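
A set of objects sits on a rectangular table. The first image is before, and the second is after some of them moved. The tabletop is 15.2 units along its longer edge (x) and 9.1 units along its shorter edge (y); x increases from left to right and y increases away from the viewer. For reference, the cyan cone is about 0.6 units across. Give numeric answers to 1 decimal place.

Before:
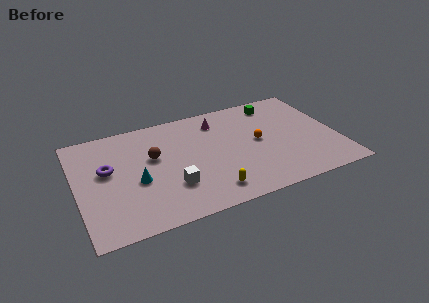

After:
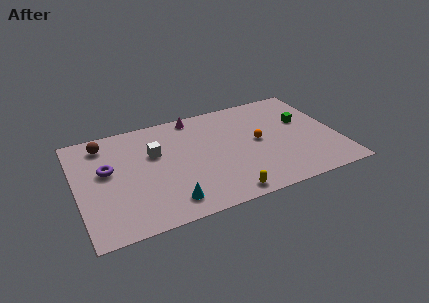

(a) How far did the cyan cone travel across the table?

2.8

The cyan cone was near (3.4, 3.8) before and (5.0, 1.5) after, so it travelled √(1.6² + 2.3²) ≈ 2.8 units.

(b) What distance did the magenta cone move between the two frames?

1.6

From (8.5, 7.3) to (7.2, 8.2), the magenta cone covered √(1.3² + 0.9²) ≈ 1.6 units.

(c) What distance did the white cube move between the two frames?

3.2

The white cube was near (5.3, 2.7) before and (4.6, 5.8) after, so it travelled √(0.7² + 3.1²) ≈ 3.2 units.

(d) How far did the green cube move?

2.5

The green cube moved from about (12.0, 7.7) to (13.4, 5.6), a distance of √(1.4² + 2.1²) ≈ 2.5.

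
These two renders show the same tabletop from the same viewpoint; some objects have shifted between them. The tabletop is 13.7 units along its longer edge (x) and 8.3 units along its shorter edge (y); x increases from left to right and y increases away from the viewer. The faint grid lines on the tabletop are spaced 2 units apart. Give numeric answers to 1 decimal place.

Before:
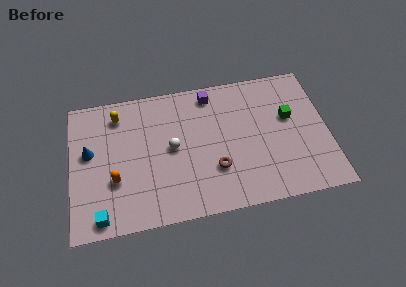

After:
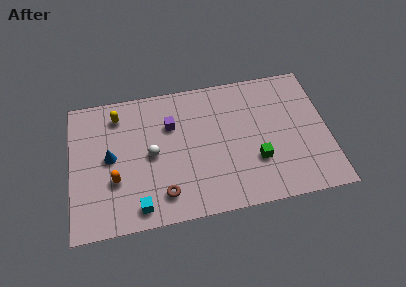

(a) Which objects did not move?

the yellow capsule and the orange capsule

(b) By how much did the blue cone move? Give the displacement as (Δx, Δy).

(1.1, -0.5)

The blue cone started near (1.0, 4.8) and ended near (2.1, 4.3).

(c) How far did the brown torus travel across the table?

3.0

The brown torus was near (7.6, 2.6) before and (4.8, 1.6) after, so it travelled √(2.8² + 1.0²) ≈ 3.0 units.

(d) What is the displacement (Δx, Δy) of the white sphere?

(-1.1, -0.2)

The white sphere started near (5.4, 4.3) and ended near (4.3, 4.1).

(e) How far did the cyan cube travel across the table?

2.0

The cyan cube was near (1.5, 0.9) before and (3.5, 1.1) after, so it travelled √(2.0² + 0.2²) ≈ 2.0 units.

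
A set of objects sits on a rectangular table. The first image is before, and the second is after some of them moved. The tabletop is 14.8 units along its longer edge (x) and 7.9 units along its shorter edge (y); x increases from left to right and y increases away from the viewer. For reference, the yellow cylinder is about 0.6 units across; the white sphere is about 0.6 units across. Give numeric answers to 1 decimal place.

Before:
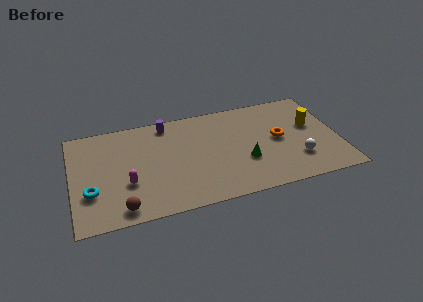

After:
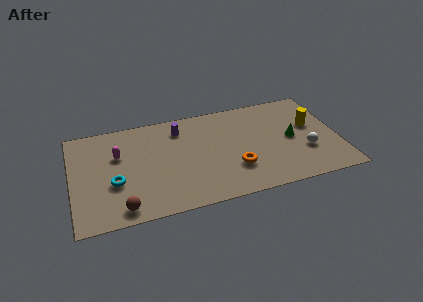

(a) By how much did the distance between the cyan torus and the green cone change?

+1.4

The distance was about 8.5 in the first image and 9.9 in the second, so they moved 1.4 units further apart.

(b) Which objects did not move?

the yellow cylinder and the brown sphere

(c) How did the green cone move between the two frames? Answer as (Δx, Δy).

(2.7, 1.1)

The green cone started near (9.5, 2.8) and ended near (12.2, 3.9).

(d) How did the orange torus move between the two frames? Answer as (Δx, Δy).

(-2.6, -1.7)

The orange torus started near (11.5, 4.1) and ended near (8.9, 2.4).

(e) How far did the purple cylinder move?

0.9

The purple cylinder was near (5.4, 6.9) before and (6.1, 6.3) after, so it travelled √(0.7² + 0.6²) ≈ 0.9 units.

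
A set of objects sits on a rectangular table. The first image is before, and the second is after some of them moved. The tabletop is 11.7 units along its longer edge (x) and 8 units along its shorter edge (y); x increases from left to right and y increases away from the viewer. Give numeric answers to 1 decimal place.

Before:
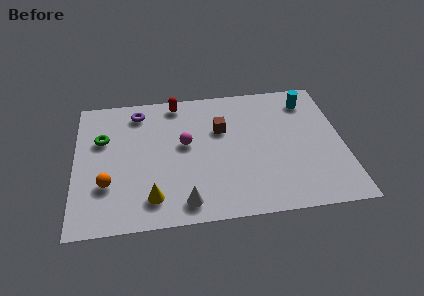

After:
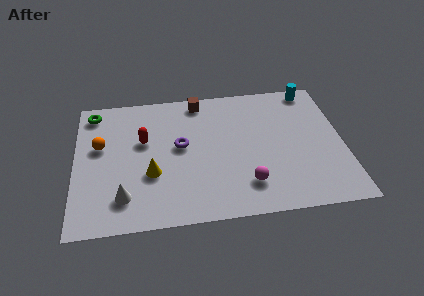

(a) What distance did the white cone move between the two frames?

2.7

The white cone moved from about (4.7, 1.1) to (2.1, 1.7), a distance of √(2.6² + 0.6²) ≈ 2.7.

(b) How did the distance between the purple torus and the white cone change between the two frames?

-2.2

The distance was about 5.9 in the first image and 3.7 in the second, so they moved 2.2 units closer together.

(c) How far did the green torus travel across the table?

1.7

From (1.2, 5.2) to (0.8, 6.9), the green torus covered √(0.4² + 1.7²) ≈ 1.7 units.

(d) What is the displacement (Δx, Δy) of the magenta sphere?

(2.6, -2.7)

The magenta sphere started near (4.8, 4.5) and ended near (7.4, 1.8).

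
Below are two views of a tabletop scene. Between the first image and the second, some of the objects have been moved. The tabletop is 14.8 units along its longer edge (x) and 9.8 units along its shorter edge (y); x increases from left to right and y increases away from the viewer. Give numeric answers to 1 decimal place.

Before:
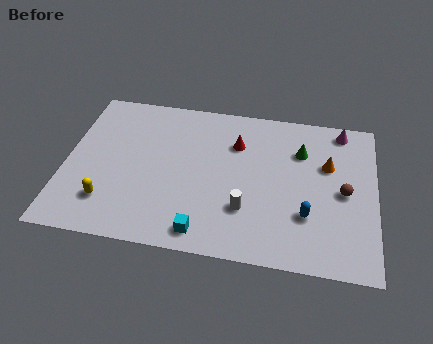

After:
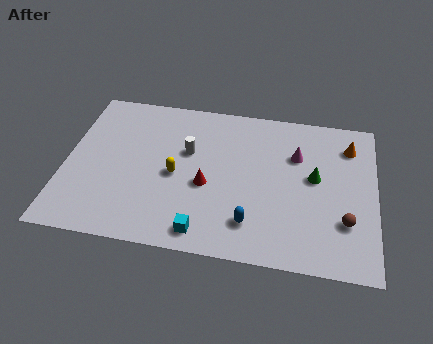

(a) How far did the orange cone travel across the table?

1.7

From (12.5, 6.3) to (13.5, 7.7), the orange cone covered √(1.0² + 1.4²) ≈ 1.7 units.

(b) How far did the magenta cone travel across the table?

2.9

The magenta cone moved from about (13.1, 8.7) to (11.0, 6.7), a distance of √(2.1² + 2.0²) ≈ 2.9.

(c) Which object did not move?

the cyan cube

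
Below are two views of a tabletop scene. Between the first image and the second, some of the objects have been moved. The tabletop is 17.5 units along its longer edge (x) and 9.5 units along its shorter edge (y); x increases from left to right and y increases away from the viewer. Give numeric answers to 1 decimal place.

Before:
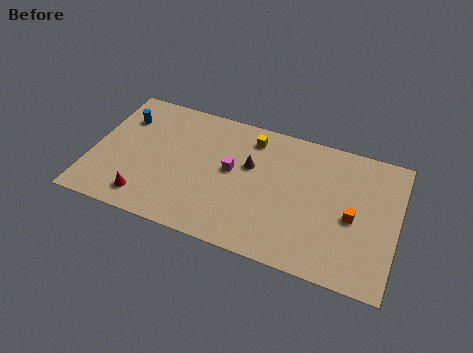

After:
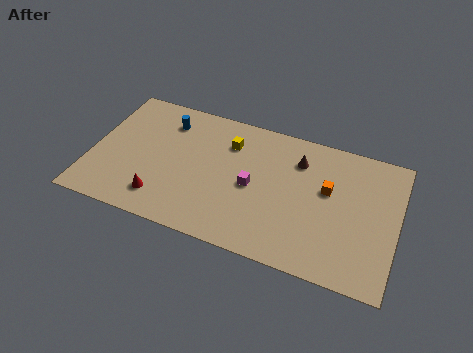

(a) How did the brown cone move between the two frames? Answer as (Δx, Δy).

(2.7, 1.3)

From the two frames, the brown cone sits at roughly (9.0, 5.9) before and (11.7, 7.2) after.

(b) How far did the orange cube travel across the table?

2.1

From (15.0, 4.3) to (13.5, 5.7), the orange cube covered √(1.5² + 1.4²) ≈ 2.1 units.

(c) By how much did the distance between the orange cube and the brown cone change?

-3.9

They were about 6.2 units apart before and 2.3 after — 3.9 units closer together.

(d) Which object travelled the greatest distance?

the brown cone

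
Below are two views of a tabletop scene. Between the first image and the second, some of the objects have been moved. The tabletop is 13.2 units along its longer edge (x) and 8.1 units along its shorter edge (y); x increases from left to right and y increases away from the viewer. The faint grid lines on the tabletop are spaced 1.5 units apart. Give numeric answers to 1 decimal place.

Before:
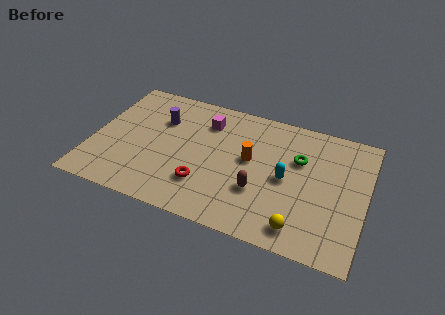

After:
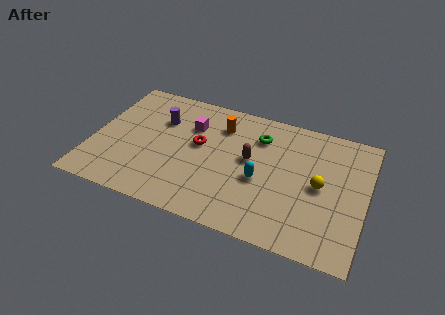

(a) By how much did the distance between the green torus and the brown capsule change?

-1.5

The distance was about 3.1 in the first image and 1.6 in the second, so they moved 1.5 units closer together.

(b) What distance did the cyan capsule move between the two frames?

1.3

The cyan capsule was near (9.4, 3.9) before and (8.2, 3.4) after, so it travelled √(1.2² + 0.5²) ≈ 1.3 units.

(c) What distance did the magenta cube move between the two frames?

0.9

From (5.3, 6.2) to (4.6, 5.7), the magenta cube covered √(0.7² + 0.5²) ≈ 0.9 units.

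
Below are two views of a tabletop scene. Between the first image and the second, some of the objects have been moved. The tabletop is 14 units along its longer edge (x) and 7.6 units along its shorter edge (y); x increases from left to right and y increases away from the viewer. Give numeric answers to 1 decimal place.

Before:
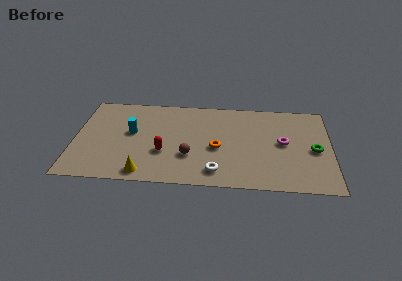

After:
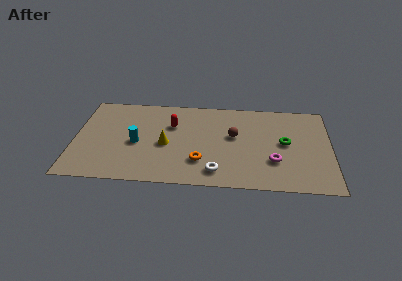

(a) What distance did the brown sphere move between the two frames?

3.1

The brown sphere was near (6.3, 2.5) before and (8.7, 4.4) after, so it travelled √(2.4² + 1.9²) ≈ 3.1 units.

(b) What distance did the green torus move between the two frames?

1.7

The green torus moved from about (13.1, 3.5) to (11.5, 4.0), a distance of √(1.6² + 0.5²) ≈ 1.7.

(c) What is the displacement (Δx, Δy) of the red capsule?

(0.4, 2.4)

The red capsule started near (4.9, 2.7) and ended near (5.3, 5.1).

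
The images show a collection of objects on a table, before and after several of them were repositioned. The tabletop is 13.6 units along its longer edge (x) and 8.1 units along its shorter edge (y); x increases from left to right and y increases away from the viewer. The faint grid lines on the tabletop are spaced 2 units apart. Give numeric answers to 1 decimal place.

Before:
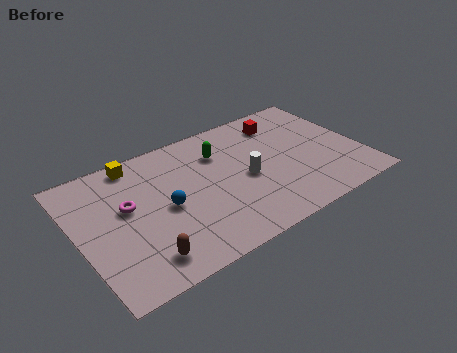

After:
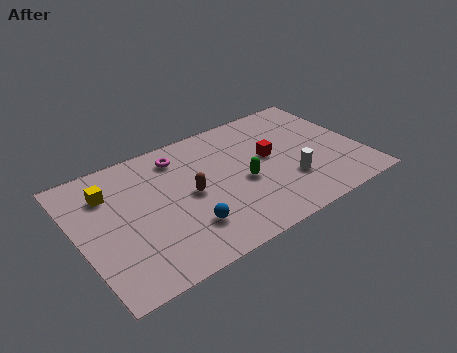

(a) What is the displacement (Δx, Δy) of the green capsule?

(0.7, -2.4)

The green capsule started near (7.1, 5.9) and ended near (7.8, 3.5).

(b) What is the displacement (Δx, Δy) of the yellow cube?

(-1.5, -1.2)

The yellow cube was at about (3.2, 7.2) and moved to about (1.7, 6.0).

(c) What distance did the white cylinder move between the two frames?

2.2

The white cylinder was near (8.0, 3.7) before and (9.9, 2.5) after, so it travelled √(1.9² + 1.2²) ≈ 2.2 units.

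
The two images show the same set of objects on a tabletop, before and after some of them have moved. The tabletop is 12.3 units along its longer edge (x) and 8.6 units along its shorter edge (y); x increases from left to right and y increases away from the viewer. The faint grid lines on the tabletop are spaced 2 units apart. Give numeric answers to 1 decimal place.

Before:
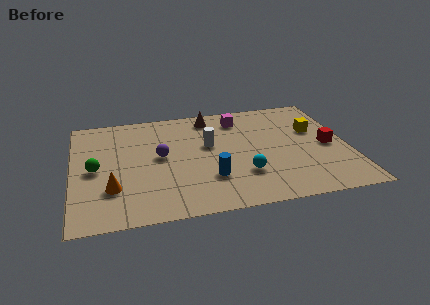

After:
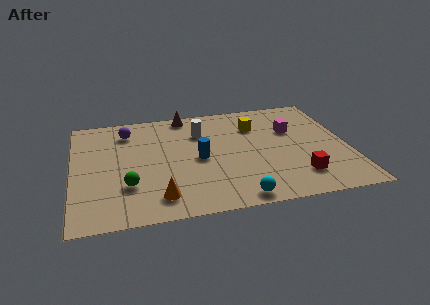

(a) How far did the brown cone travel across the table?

1.2

From (6.3, 7.4) to (5.2, 7.8), the brown cone covered √(1.1² + 0.4²) ≈ 1.2 units.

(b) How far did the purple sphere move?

2.7

The purple sphere moved from about (3.9, 4.6) to (2.5, 6.9), a distance of √(1.4² + 2.3²) ≈ 2.7.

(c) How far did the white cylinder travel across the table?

1.1

The white cylinder moved from about (6.1, 5.1) to (5.8, 6.2), a distance of √(0.3² + 1.1²) ≈ 1.1.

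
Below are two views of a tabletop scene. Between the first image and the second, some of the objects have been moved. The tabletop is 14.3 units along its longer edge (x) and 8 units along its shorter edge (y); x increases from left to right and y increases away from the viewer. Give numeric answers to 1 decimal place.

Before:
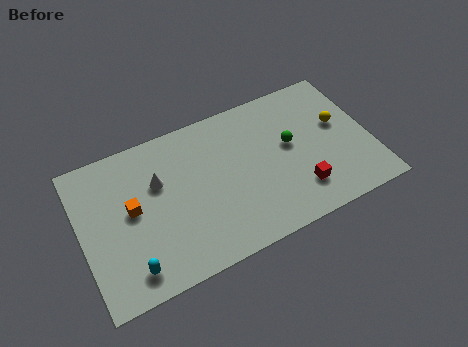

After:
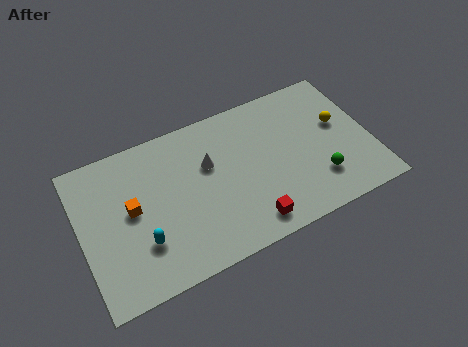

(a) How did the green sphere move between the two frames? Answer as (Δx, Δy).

(1.1, -2.4)

The green sphere was at about (10.4, 4.5) and moved to about (11.5, 2.1).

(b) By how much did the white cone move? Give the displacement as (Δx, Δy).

(2.5, -0.1)

The white cone started near (3.9, 5.2) and ended near (6.4, 5.1).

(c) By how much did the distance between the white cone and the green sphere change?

-0.6

They were about 6.5 units apart before and 5.9 after — 0.6 units closer together.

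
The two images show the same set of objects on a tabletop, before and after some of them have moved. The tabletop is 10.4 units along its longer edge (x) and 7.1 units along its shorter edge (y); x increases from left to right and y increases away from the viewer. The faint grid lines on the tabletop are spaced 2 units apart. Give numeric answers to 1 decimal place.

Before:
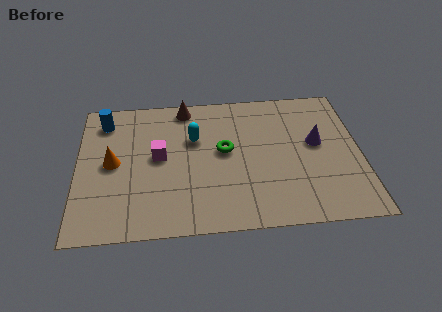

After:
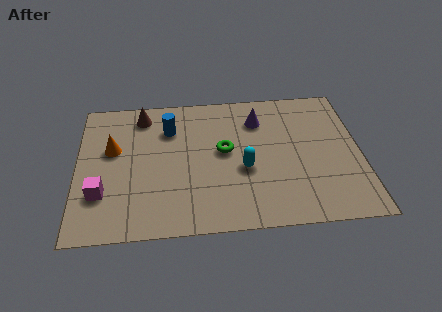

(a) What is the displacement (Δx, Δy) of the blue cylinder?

(2.4, -0.6)

The blue cylinder started near (1.0, 5.8) and ended near (3.4, 5.2).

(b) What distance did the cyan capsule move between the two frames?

2.5

From (4.3, 4.6) to (6.1, 2.9), the cyan capsule covered √(1.8² + 1.7²) ≈ 2.5 units.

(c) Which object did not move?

the green torus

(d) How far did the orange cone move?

0.7

From (1.3, 3.6) to (1.3, 4.3), the orange cone covered √(0.0² + 0.7²) ≈ 0.7 units.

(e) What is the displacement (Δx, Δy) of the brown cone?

(-1.6, -0.3)

From the two frames, the brown cone sits at roughly (4.0, 6.3) before and (2.4, 6.0) after.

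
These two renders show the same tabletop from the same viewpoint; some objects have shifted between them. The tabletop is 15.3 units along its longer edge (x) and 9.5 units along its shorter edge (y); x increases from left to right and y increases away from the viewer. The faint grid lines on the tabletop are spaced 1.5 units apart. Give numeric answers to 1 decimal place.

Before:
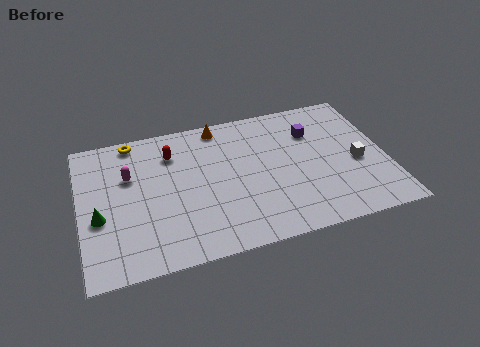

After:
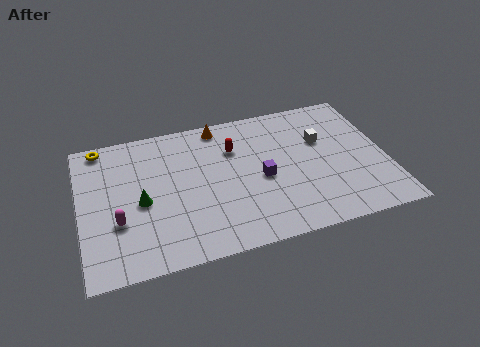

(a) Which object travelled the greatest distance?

the purple cube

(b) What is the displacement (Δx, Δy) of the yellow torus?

(-1.6, 0.0)

From the two frames, the yellow torus sits at roughly (2.8, 8.6) before and (1.2, 8.6) after.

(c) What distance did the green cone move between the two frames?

2.2

The green cone was near (0.9, 3.8) before and (3.0, 4.3) after, so it travelled √(2.1² + 0.5²) ≈ 2.2 units.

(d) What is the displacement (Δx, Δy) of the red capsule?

(3.1, -0.5)

The red capsule was at about (4.7, 7.2) and moved to about (7.8, 6.7).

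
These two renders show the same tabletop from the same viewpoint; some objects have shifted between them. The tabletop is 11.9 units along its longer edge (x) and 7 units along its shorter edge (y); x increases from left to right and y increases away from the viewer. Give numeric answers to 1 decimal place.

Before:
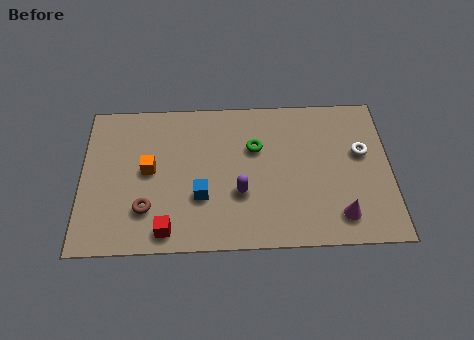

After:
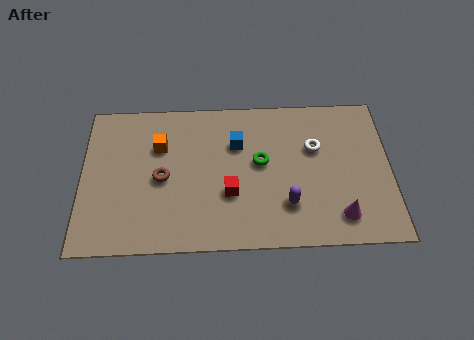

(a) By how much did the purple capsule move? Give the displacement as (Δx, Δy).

(1.8, -0.6)

The purple capsule was at about (6.1, 2.5) and moved to about (7.9, 1.9).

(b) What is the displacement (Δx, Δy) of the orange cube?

(0.4, 1.1)

The orange cube started near (2.6, 3.7) and ended near (3.0, 4.8).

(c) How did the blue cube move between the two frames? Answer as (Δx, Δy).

(1.4, 2.4)

The blue cube was at about (4.6, 2.4) and moved to about (6.0, 4.8).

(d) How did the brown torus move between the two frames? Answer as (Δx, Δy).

(0.6, 1.4)

The brown torus was at about (2.5, 1.9) and moved to about (3.1, 3.3).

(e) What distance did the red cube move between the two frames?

2.9

The red cube moved from about (3.3, 0.9) to (5.7, 2.5), a distance of √(2.4² + 1.6²) ≈ 2.9.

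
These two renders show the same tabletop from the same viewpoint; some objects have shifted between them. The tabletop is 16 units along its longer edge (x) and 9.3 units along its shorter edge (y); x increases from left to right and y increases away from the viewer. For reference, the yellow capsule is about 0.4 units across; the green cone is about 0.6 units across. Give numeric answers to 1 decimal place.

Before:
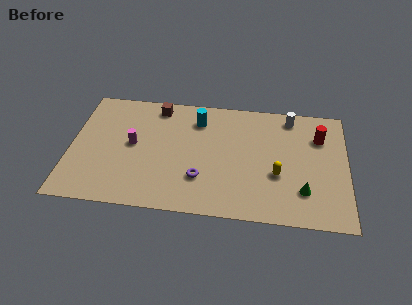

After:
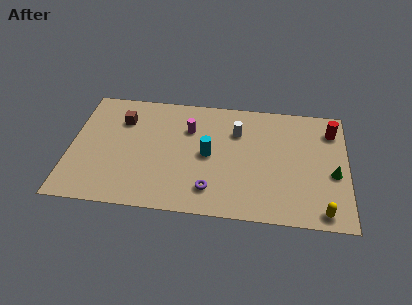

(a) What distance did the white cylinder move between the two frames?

3.4

The white cylinder was near (12.7, 8.1) before and (9.6, 6.6) after, so it travelled √(3.1² + 1.5²) ≈ 3.4 units.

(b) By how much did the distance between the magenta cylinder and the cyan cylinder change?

-2.2

The distance was about 4.4 in the first image and 2.2 in the second, so they moved 2.2 units closer together.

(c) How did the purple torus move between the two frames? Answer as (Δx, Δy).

(0.6, -0.8)

The purple torus was at about (7.6, 2.7) and moved to about (8.2, 1.9).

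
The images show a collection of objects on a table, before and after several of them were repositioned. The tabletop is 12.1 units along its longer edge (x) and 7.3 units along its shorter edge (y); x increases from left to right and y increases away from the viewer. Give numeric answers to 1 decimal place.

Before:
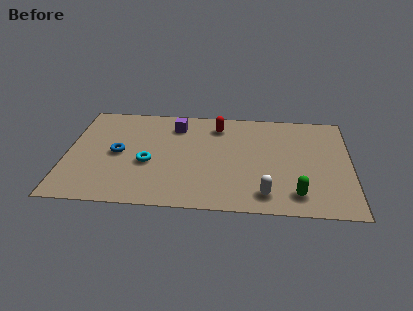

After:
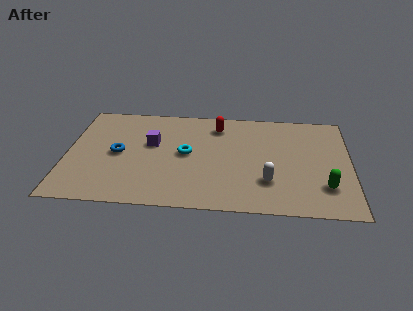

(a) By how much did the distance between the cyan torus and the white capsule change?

-1.4

They were about 5.3 units apart before and 3.9 after — 1.4 units closer together.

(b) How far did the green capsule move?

1.3

From (9.8, 1.3) to (11.0, 1.9), the green capsule covered √(1.2² + 0.6²) ≈ 1.3 units.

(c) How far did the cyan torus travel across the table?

1.8

From (3.5, 3.0) to (5.1, 3.8), the cyan torus covered √(1.6² + 0.8²) ≈ 1.8 units.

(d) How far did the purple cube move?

1.7

From (4.6, 5.8) to (3.6, 4.4), the purple cube covered √(1.0² + 1.4²) ≈ 1.7 units.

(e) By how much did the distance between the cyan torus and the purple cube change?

-1.4

They were about 3.0 units apart before and 1.6 after — 1.4 units closer together.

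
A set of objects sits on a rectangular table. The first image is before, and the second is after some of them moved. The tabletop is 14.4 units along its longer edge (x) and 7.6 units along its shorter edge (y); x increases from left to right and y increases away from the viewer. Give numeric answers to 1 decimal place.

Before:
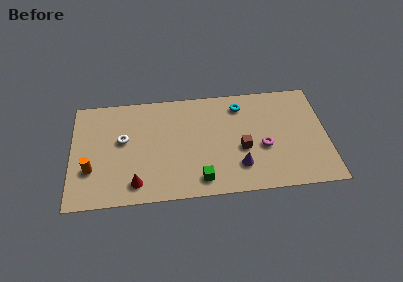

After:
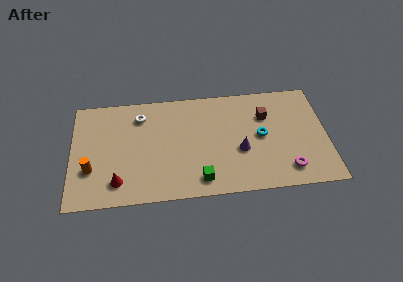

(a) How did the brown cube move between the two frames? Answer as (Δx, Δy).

(1.4, 2.2)

From the two frames, the brown cube sits at roughly (9.6, 3.1) before and (11.0, 5.3) after.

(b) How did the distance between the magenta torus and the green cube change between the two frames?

+0.8

Before: roughly 4.1 units apart; after: 4.9. That's 0.8 units further apart.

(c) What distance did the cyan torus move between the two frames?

2.5

From (9.6, 6.2) to (10.7, 3.9), the cyan torus covered √(1.1² + 2.3²) ≈ 2.5 units.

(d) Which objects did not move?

the orange cylinder and the green cube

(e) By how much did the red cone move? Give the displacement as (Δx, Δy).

(-1.0, 0.2)

The red cone started near (3.6, 1.3) and ended near (2.6, 1.5).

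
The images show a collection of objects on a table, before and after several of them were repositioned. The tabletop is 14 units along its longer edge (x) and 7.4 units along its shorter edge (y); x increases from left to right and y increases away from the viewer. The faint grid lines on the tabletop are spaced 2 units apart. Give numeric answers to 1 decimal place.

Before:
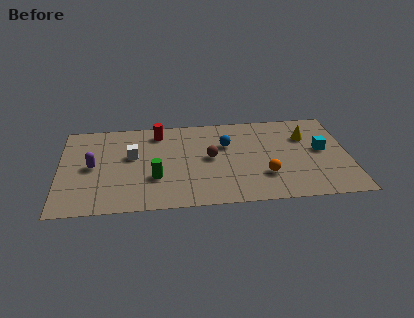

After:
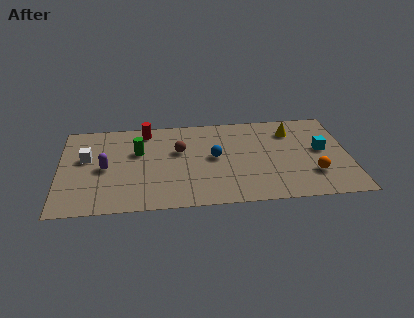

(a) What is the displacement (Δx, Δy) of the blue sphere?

(-0.6, -1.0)

From the two frames, the blue sphere sits at roughly (8.1, 4.9) before and (7.5, 3.9) after.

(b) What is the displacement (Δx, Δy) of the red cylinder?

(-0.6, 0.2)

From the two frames, the red cylinder sits at roughly (4.8, 6.2) before and (4.2, 6.4) after.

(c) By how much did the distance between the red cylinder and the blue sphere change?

+0.6

They were about 3.5 units apart before and 4.1 after — 0.6 units further apart.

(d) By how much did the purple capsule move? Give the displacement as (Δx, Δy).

(0.6, -0.2)

The purple capsule started near (1.6, 3.7) and ended near (2.2, 3.5).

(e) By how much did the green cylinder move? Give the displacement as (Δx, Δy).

(-0.8, 2.2)

From the two frames, the green cylinder sits at roughly (4.6, 2.5) before and (3.8, 4.7) after.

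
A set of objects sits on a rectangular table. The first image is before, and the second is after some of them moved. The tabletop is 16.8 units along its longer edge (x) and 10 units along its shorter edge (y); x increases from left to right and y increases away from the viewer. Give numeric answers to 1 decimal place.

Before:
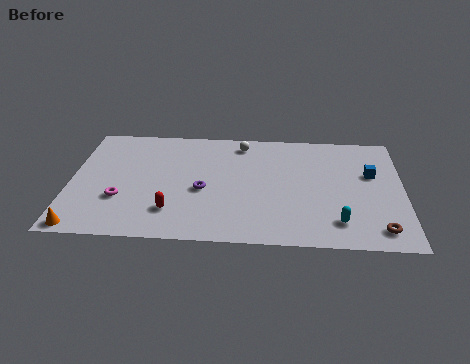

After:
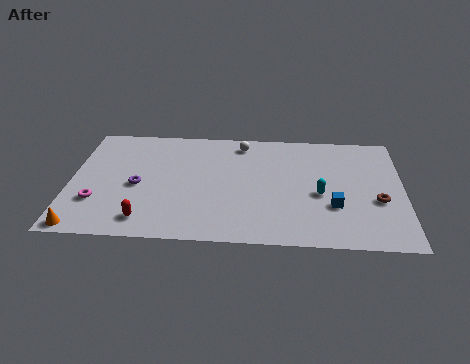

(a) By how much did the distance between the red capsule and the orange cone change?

-1.5

The distance was about 4.7 in the first image and 3.2 in the second, so they moved 1.5 units closer together.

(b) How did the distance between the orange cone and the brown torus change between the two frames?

+0.3

They were about 14.7 units apart before and 15.0 after — 0.3 units further apart.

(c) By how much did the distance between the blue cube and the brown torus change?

-2.4

Before: roughly 4.7 units apart; after: 2.3. That's 2.4 units closer together.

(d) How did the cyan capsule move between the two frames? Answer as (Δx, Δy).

(-0.9, 2.3)

From the two frames, the cyan capsule sits at roughly (13.5, 2.0) before and (12.6, 4.3) after.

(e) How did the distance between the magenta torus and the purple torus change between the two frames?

-1.7

Before: roughly 4.2 units apart; after: 2.5. That's 1.7 units closer together.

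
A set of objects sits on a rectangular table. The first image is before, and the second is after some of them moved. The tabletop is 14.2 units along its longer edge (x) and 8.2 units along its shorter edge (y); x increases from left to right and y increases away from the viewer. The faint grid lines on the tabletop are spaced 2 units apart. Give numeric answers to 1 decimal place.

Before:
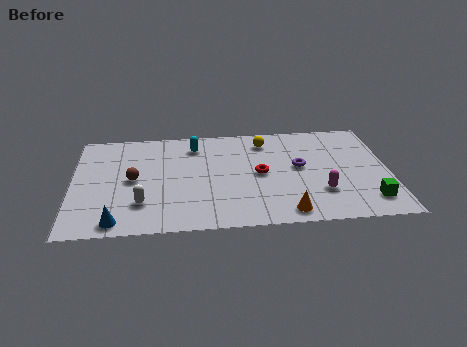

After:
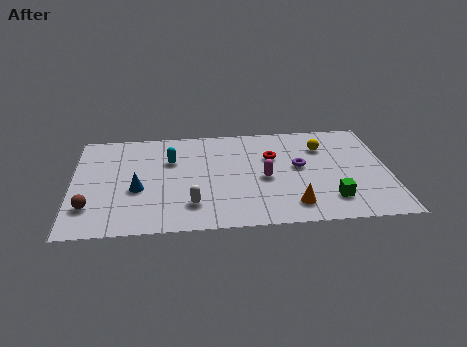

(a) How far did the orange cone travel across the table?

0.6

The orange cone was near (9.5, 1.0) before and (9.8, 1.5) after, so it travelled √(0.3² + 0.5²) ≈ 0.6 units.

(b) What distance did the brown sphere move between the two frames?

2.8

The brown sphere was near (2.7, 4.1) before and (0.8, 2.1) after, so it travelled √(1.9² + 2.0²) ≈ 2.8 units.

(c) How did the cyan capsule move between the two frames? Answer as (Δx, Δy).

(-1.1, -1.1)

The cyan capsule started near (5.5, 6.6) and ended near (4.4, 5.5).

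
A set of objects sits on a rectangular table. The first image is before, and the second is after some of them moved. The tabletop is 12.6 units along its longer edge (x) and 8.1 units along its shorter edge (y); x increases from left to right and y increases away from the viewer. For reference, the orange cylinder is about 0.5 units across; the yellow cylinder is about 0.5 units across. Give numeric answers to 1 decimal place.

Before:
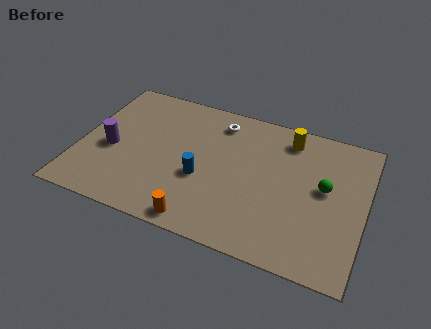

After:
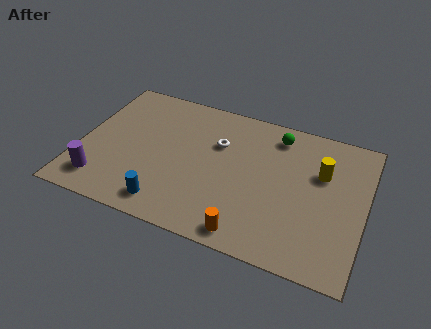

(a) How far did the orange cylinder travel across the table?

2.1

The orange cylinder moved from about (5.7, 0.8) to (7.8, 0.9), a distance of √(2.1² + 0.1²) ≈ 2.1.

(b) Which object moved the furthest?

the green sphere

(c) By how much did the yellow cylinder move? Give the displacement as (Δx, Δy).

(1.6, -1.5)

From the two frames, the yellow cylinder sits at roughly (9.0, 6.8) before and (10.6, 5.3) after.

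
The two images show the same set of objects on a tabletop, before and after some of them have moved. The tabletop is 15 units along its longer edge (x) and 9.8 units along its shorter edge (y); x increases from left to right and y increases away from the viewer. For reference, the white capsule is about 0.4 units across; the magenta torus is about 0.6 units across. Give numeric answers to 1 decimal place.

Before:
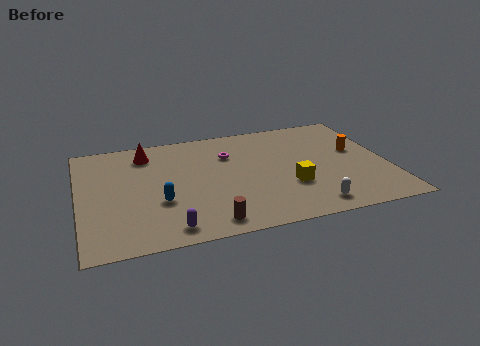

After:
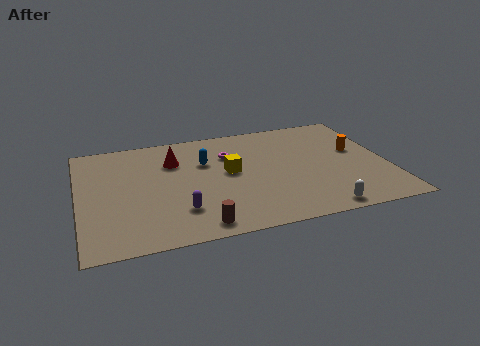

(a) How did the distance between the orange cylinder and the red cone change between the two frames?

-1.5

The distance was about 10.5 in the first image and 9.0 in the second, so they moved 1.5 units closer together.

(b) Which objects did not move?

the orange cylinder and the magenta torus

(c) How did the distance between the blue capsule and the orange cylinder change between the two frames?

-2.6

They were about 10.0 units apart before and 7.4 after — 2.6 units closer together.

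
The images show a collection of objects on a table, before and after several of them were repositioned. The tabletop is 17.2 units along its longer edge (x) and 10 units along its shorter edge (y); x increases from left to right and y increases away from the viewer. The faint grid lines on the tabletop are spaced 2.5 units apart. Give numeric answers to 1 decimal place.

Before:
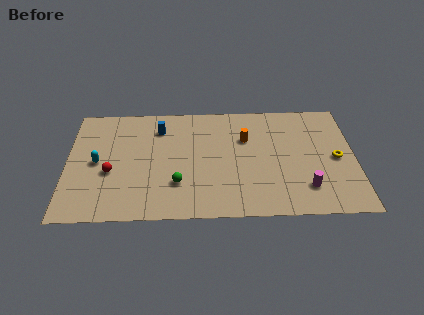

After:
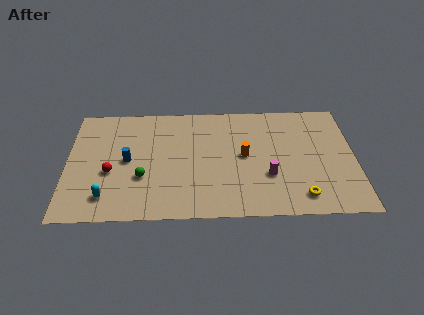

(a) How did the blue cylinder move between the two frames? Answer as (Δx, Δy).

(-1.9, -2.8)

The blue cylinder was at about (5.5, 7.8) and moved to about (3.6, 5.0).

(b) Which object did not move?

the red sphere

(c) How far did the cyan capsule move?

3.1

The cyan capsule was near (1.8, 4.9) before and (2.4, 1.9) after, so it travelled √(0.6² + 3.0²) ≈ 3.1 units.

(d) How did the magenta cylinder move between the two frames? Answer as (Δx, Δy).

(-2.2, 1.1)

From the two frames, the magenta cylinder sits at roughly (14.2, 2.3) before and (12.0, 3.4) after.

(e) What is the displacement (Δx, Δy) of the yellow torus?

(-2.2, -3.2)

The yellow torus started near (16.1, 4.8) and ended near (13.9, 1.6).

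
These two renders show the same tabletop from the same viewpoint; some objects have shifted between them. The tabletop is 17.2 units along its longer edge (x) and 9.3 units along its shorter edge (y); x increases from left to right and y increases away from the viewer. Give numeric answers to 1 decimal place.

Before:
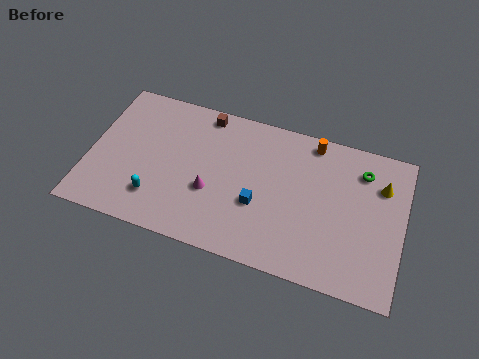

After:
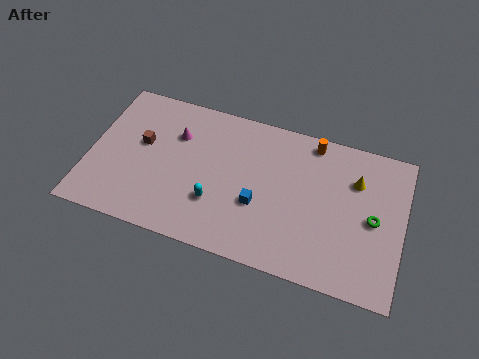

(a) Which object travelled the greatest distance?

the brown cube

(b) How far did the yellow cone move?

1.4

From (15.9, 6.7) to (14.5, 6.6), the yellow cone covered √(1.4² + 0.1²) ≈ 1.4 units.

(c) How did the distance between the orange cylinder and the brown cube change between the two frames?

+3.6

Before: roughly 6.0 units apart; after: 9.6. That's 3.6 units further apart.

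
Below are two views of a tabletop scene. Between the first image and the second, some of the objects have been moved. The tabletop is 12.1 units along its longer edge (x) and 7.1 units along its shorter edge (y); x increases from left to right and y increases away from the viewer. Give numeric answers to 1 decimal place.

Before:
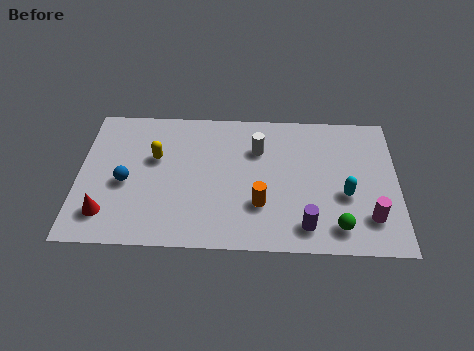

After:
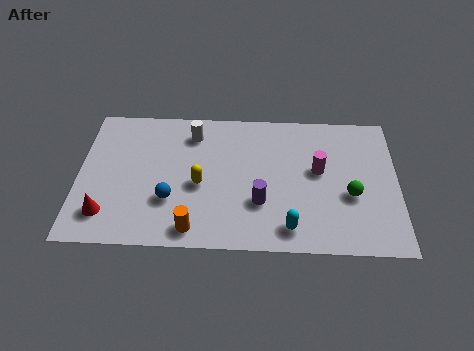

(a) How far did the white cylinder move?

2.6

The white cylinder moved from about (6.8, 5.0) to (4.3, 5.7), a distance of √(2.5² + 0.7²) ≈ 2.6.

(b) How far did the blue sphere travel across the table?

1.9

The blue sphere was near (1.8, 3.1) before and (3.5, 2.3) after, so it travelled √(1.7² + 0.8²) ≈ 1.9 units.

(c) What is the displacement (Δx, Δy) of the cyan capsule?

(-2.1, -1.7)

From the two frames, the cyan capsule sits at roughly (10.1, 2.8) before and (8.0, 1.1) after.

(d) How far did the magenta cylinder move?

3.0

The magenta cylinder moved from about (11.0, 1.7) to (9.1, 4.0), a distance of √(1.9² + 2.3²) ≈ 3.0.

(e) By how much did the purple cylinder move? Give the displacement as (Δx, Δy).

(-1.7, 1.1)

The purple cylinder was at about (8.6, 1.2) and moved to about (6.9, 2.3).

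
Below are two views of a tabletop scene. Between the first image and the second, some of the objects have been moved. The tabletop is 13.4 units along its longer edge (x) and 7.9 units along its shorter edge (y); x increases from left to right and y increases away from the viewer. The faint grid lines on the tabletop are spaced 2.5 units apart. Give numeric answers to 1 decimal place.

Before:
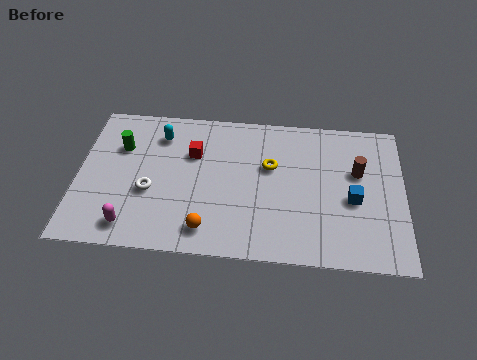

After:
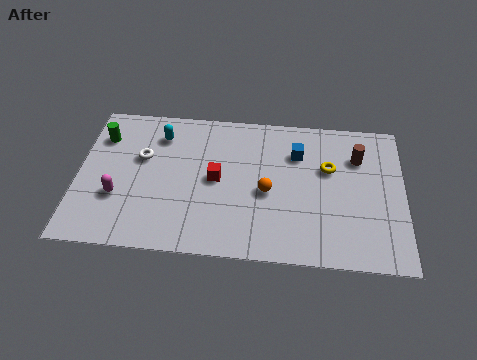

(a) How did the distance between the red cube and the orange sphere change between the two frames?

-1.9

They were about 4.1 units apart before and 2.2 after — 1.9 units closer together.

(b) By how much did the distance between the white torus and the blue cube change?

-1.9

The distance was about 8.3 in the first image and 6.4 in the second, so they moved 1.9 units closer together.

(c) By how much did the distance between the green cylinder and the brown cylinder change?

+0.8

The distance was about 9.8 in the first image and 10.6 in the second, so they moved 0.8 units further apart.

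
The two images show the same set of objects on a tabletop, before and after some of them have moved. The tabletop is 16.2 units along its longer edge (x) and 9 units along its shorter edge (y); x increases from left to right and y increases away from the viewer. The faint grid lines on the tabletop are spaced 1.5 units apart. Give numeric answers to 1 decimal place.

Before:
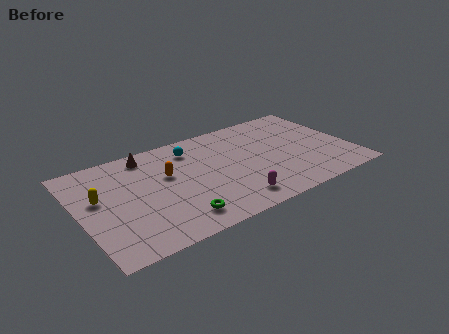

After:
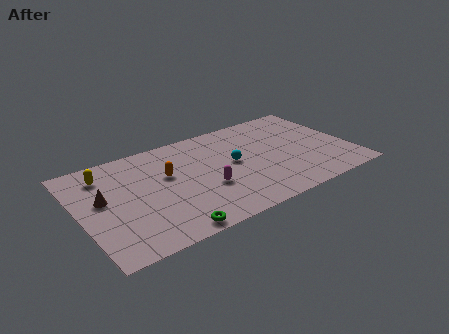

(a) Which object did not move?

the orange capsule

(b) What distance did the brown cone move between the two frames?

4.0

The brown cone moved from about (4.4, 7.8) to (1.4, 5.1), a distance of √(3.0² + 2.7²) ≈ 4.0.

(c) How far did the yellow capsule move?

2.0

The yellow capsule was near (1.2, 5.3) before and (1.8, 7.2) after, so it travelled √(0.6² + 1.9²) ≈ 2.0 units.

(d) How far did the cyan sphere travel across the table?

3.3

The cyan sphere moved from about (7.0, 7.2) to (9.2, 4.8), a distance of √(2.2² + 2.4²) ≈ 3.3.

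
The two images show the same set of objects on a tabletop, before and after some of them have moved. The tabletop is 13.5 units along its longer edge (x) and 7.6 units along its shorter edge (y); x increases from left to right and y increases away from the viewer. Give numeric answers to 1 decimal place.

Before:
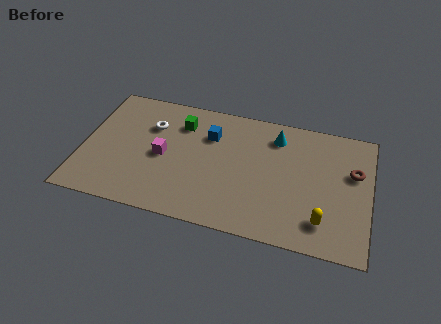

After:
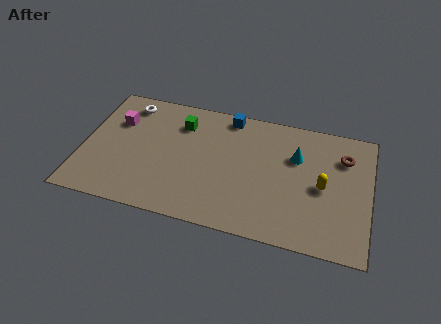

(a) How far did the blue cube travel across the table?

1.6

The blue cube was near (5.9, 5.4) before and (6.7, 6.8) after, so it travelled √(0.8² + 1.4²) ≈ 1.6 units.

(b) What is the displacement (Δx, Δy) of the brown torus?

(-0.5, 0.8)

From the two frames, the brown torus sits at roughly (12.7, 4.8) before and (12.2, 5.6) after.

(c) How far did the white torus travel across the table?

1.6

The white torus moved from about (3.1, 5.3) to (1.9, 6.4), a distance of √(1.2² + 1.1²) ≈ 1.6.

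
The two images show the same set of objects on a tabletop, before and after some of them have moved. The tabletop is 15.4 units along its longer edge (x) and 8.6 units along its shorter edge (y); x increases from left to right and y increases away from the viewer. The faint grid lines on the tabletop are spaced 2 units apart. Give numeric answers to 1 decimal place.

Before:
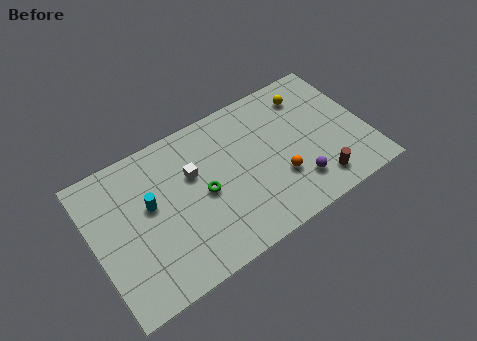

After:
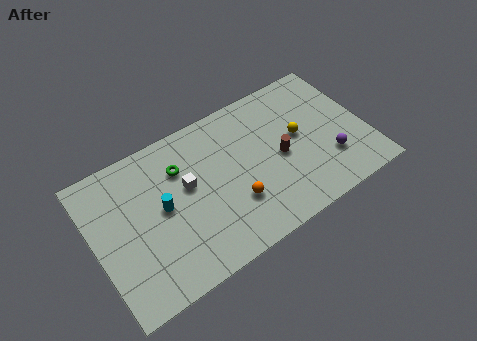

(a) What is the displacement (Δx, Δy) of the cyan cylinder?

(0.6, -0.5)

The cyan cylinder started near (3.2, 5.0) and ended near (3.8, 4.5).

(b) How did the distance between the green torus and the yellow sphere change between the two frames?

-0.3

They were about 7.1 units apart before and 6.8 after — 0.3 units closer together.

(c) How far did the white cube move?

0.6

The white cube was near (5.7, 5.5) before and (5.3, 5.0) after, so it travelled √(0.4² + 0.5²) ≈ 0.6 units.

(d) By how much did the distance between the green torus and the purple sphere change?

+3.4

They were about 5.4 units apart before and 8.8 after — 3.4 units further apart.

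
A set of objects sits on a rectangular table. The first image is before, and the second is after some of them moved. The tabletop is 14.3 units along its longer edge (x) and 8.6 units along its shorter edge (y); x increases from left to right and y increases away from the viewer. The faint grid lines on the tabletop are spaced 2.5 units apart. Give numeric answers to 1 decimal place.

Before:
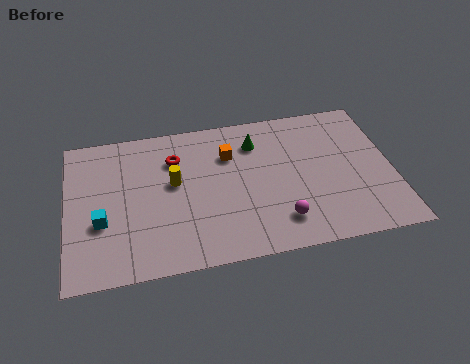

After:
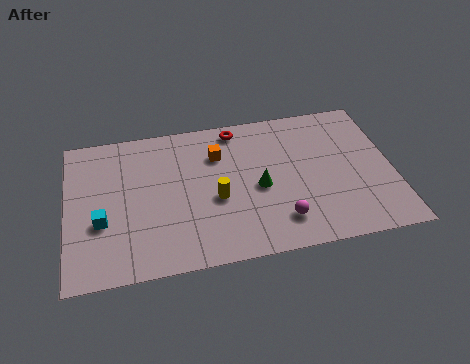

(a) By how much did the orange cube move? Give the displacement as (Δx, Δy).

(-0.5, 0.1)

The orange cube was at about (7.2, 6.1) and moved to about (6.7, 6.2).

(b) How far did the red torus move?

3.1

From (4.8, 6.3) to (7.6, 7.6), the red torus covered √(2.8² + 1.3²) ≈ 3.1 units.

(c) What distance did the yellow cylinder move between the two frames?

2.2

The yellow cylinder was near (4.7, 4.9) before and (6.5, 3.6) after, so it travelled √(1.8² + 1.3²) ≈ 2.2 units.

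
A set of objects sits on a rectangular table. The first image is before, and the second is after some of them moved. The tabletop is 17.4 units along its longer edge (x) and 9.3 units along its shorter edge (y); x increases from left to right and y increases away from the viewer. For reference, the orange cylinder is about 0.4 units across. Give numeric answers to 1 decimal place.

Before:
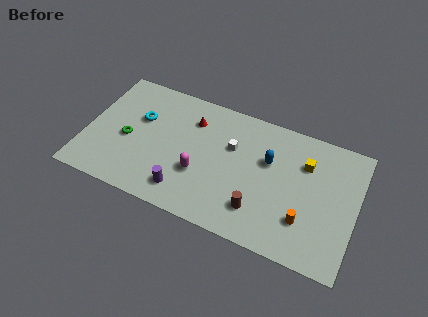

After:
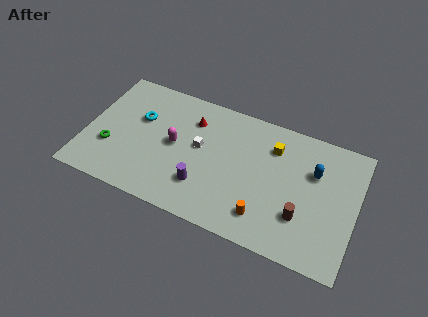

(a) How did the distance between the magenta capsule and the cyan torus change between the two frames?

-2.3

They were about 4.9 units apart before and 2.6 after — 2.3 units closer together.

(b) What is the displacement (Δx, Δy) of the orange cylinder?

(-2.5, -0.7)

The orange cylinder started near (14.3, 2.6) and ended near (11.8, 1.9).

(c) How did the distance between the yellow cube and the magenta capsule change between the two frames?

-0.7

The distance was about 7.3 in the first image and 6.6 in the second, so they moved 0.7 units closer together.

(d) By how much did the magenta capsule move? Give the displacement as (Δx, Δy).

(-1.8, 1.5)

The magenta capsule was at about (7.5, 3.3) and moved to about (5.7, 4.8).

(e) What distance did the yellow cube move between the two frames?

2.1

From (14.0, 6.6) to (11.9, 7.0), the yellow cube covered √(2.1² + 0.4²) ≈ 2.1 units.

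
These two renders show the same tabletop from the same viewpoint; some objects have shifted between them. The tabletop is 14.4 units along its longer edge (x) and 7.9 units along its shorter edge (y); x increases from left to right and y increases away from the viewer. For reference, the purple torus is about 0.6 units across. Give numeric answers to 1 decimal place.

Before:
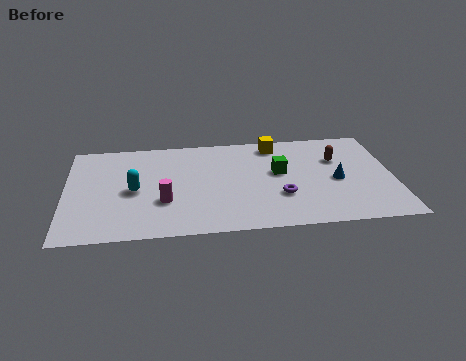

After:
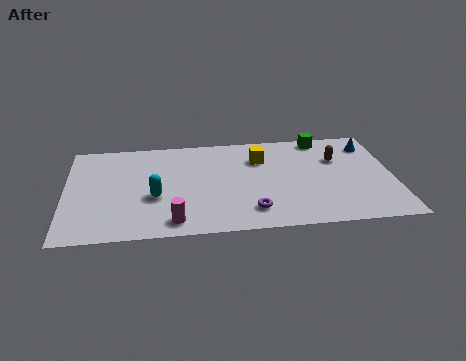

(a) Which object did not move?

the brown capsule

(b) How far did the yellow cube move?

1.3

The yellow cube moved from about (9.3, 6.8) to (8.6, 5.7), a distance of √(0.7² + 1.1²) ≈ 1.3.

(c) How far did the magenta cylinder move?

1.6

The magenta cylinder moved from about (4.3, 2.7) to (4.7, 1.1), a distance of √(0.4² + 1.6²) ≈ 1.6.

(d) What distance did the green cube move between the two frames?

3.3

From (9.4, 4.5) to (11.4, 7.1), the green cube covered √(2.0² + 2.6²) ≈ 3.3 units.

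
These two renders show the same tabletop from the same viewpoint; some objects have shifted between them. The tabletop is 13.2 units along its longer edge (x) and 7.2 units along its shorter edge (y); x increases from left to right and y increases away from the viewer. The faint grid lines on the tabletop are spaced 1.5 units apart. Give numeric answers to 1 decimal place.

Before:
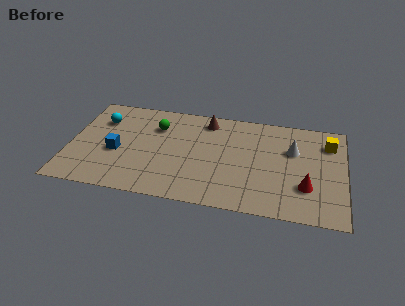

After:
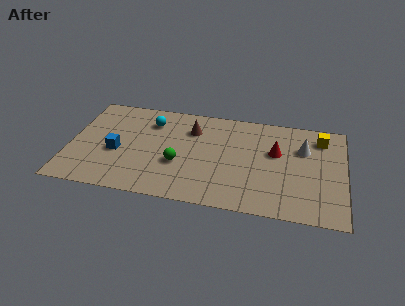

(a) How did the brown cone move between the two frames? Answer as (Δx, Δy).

(-0.7, -0.8)

The brown cone was at about (6.5, 6.1) and moved to about (5.8, 5.3).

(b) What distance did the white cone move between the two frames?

0.5

The white cone moved from about (10.7, 4.7) to (11.2, 4.9), a distance of √(0.5² + 0.2²) ≈ 0.5.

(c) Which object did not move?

the blue cube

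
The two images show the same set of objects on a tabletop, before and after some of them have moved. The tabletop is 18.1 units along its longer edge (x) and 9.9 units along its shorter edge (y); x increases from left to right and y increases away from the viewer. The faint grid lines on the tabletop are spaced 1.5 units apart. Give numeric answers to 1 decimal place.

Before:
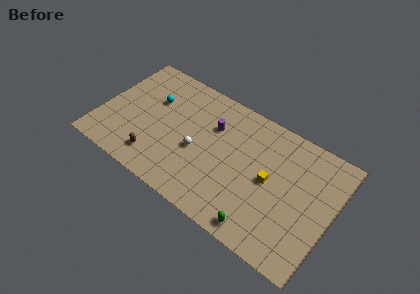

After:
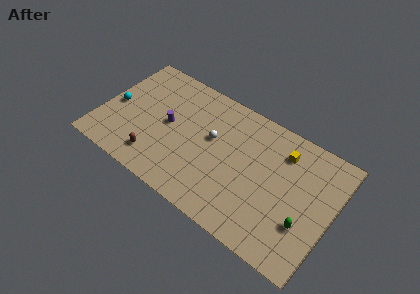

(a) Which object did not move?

the brown capsule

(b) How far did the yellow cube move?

2.8

The yellow cube was near (13.3, 5.0) before and (13.9, 7.7) after, so it travelled √(0.6² + 2.7²) ≈ 2.8 units.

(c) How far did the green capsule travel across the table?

3.7

The green capsule moved from about (13.3, 1.1) to (16.3, 3.2), a distance of √(3.0² + 2.1²) ≈ 3.7.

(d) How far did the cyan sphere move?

3.3

The cyan sphere was near (3.7, 6.5) before and (1.0, 4.6) after, so it travelled √(2.7² + 1.9²) ≈ 3.3 units.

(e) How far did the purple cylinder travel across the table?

3.7

The purple cylinder was near (8.5, 6.8) before and (5.2, 5.1) after, so it travelled √(3.3² + 1.7²) ≈ 3.7 units.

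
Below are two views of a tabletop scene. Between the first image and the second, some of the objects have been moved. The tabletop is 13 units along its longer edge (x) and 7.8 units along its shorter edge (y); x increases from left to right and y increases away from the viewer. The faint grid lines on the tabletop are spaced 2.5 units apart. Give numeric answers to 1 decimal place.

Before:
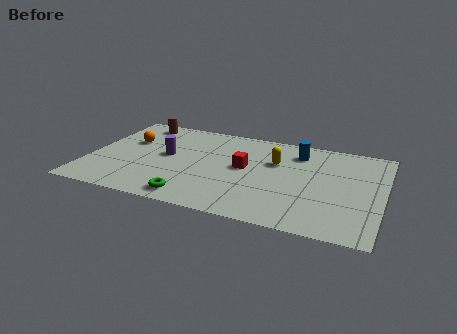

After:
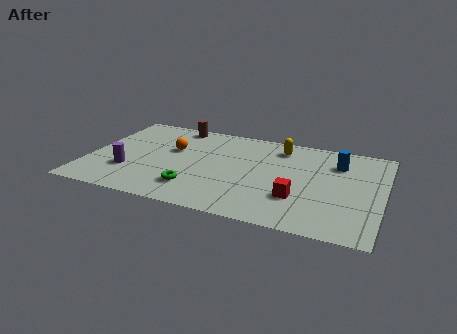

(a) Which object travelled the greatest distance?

the red cube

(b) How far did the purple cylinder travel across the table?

2.3

The purple cylinder was near (3.4, 4.2) before and (1.9, 2.4) after, so it travelled √(1.5² + 1.8²) ≈ 2.3 units.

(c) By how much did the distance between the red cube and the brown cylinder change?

+1.8

Before: roughly 5.7 units apart; after: 7.5. That's 1.8 units further apart.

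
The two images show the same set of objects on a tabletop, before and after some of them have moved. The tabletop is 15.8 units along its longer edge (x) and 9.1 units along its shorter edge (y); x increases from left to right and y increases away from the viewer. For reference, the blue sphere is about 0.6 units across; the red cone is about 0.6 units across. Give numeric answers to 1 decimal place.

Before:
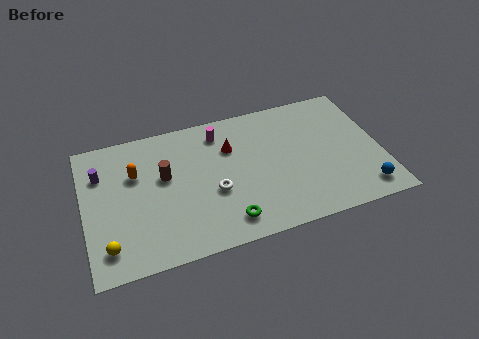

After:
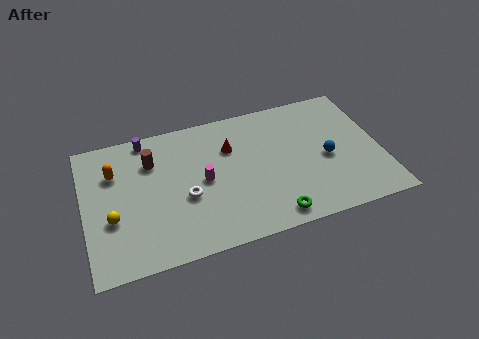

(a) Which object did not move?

the red cone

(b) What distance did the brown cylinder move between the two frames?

1.3

The brown cylinder was near (4.3, 5.4) before and (3.7, 6.6) after, so it travelled √(0.6² + 1.2²) ≈ 1.3 units.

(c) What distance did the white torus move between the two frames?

1.5

The white torus moved from about (6.8, 3.6) to (5.3, 3.7), a distance of √(1.5² + 0.1²) ≈ 1.5.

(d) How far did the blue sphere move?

3.2

The blue sphere was near (14.6, 1.4) before and (12.9, 4.1) after, so it travelled √(1.7² + 2.7²) ≈ 3.2 units.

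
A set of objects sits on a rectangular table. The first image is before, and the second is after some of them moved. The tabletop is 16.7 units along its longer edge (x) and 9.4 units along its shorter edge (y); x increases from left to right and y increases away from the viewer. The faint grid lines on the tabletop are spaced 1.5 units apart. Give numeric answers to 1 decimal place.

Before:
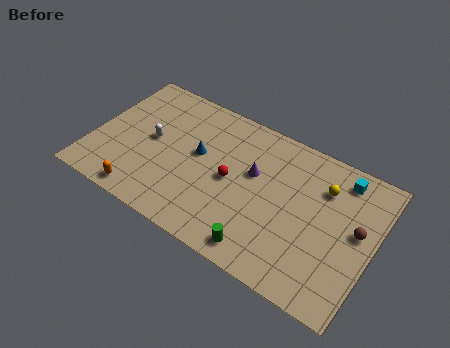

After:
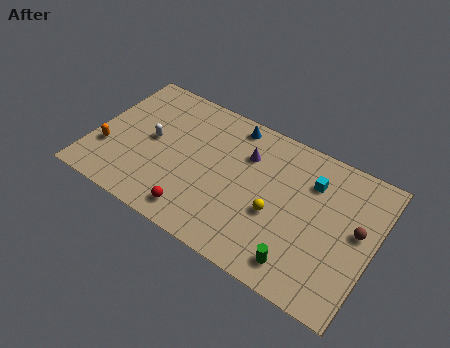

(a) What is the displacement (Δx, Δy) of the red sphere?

(-1.6, -3.2)

The red sphere started near (8.3, 4.6) and ended near (6.7, 1.4).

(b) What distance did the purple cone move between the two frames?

1.2

The purple cone was near (9.5, 5.7) before and (8.9, 6.7) after, so it travelled √(0.6² + 1.0²) ≈ 1.2 units.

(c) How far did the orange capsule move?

3.2

The orange capsule moved from about (3.5, 1.0) to (1.0, 3.0), a distance of √(2.5² + 2.0²) ≈ 3.2.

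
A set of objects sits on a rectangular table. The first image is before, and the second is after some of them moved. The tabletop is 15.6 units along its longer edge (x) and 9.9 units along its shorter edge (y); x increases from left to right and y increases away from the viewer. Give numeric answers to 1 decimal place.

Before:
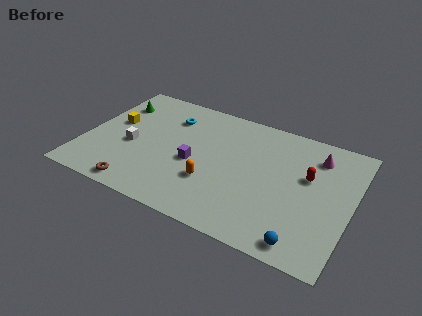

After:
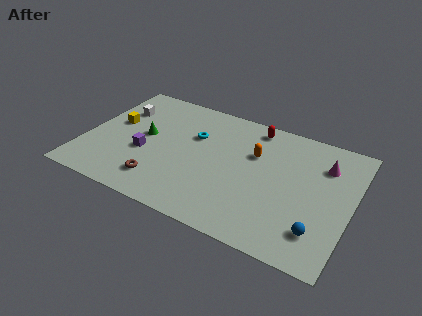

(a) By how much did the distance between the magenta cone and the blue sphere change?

-1.6

Before: roughly 6.7 units apart; after: 5.1. That's 1.6 units closer together.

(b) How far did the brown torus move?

1.5

The brown torus was near (3.7, 1.0) before and (4.8, 2.0) after, so it travelled √(1.1² + 1.0²) ≈ 1.5 units.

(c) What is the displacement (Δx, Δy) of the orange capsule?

(2.1, 3.3)

From the two frames, the orange capsule sits at roughly (7.7, 3.2) before and (9.8, 6.5) after.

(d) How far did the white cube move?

3.0

The white cube was near (2.8, 4.2) before and (1.6, 7.0) after, so it travelled √(1.2² + 2.8²) ≈ 3.0 units.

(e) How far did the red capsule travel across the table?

4.4

The red capsule was near (13.0, 6.0) before and (9.5, 8.7) after, so it travelled √(3.5² + 2.7²) ≈ 4.4 units.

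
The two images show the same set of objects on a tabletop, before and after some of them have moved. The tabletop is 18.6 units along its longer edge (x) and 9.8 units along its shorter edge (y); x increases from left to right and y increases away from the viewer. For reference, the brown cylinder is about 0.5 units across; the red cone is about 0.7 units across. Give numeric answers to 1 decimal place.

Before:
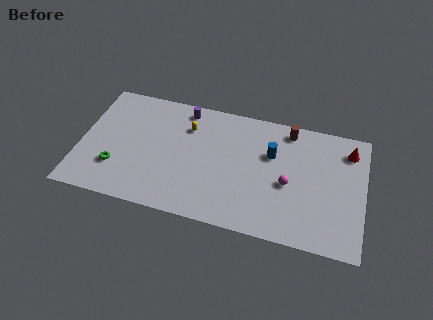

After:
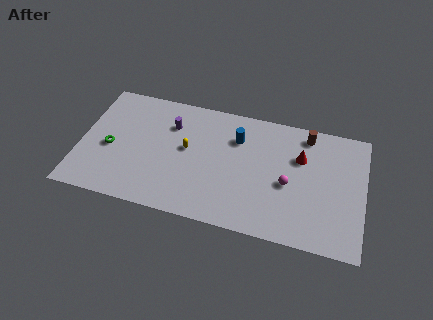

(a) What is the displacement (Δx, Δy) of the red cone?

(-3.1, -1.3)

The red cone started near (17.5, 7.9) and ended near (14.4, 6.6).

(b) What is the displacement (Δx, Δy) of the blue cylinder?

(-2.3, 0.7)

The blue cylinder was at about (12.5, 6.4) and moved to about (10.2, 7.1).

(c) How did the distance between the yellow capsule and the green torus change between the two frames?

-1.1

They were about 6.2 units apart before and 5.1 after — 1.1 units closer together.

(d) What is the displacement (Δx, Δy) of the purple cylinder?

(-0.8, -1.5)

The purple cylinder was at about (6.6, 8.6) and moved to about (5.8, 7.1).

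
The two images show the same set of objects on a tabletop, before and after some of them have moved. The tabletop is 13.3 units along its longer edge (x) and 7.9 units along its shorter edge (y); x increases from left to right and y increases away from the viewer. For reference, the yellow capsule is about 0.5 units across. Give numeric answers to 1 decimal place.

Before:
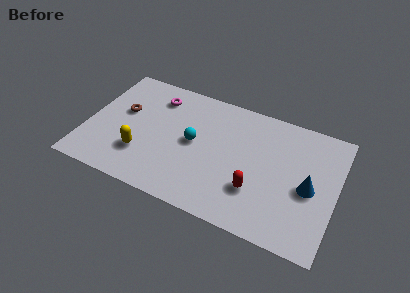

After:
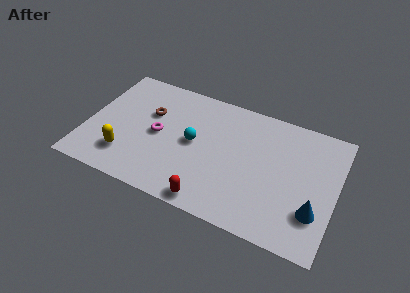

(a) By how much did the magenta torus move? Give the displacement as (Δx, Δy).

(0.4, -2.4)

From the two frames, the magenta torus sits at roughly (3.4, 6.3) before and (3.8, 3.9) after.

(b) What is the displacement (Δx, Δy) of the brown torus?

(1.4, 0.4)

From the two frames, the brown torus sits at roughly (1.8, 4.7) before and (3.2, 5.1) after.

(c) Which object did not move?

the cyan sphere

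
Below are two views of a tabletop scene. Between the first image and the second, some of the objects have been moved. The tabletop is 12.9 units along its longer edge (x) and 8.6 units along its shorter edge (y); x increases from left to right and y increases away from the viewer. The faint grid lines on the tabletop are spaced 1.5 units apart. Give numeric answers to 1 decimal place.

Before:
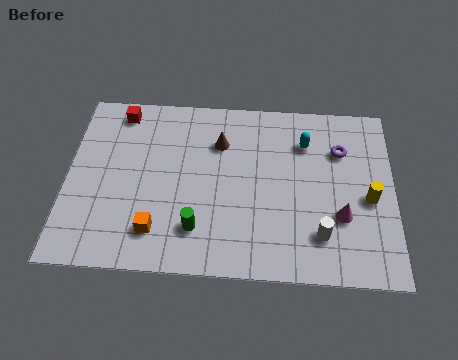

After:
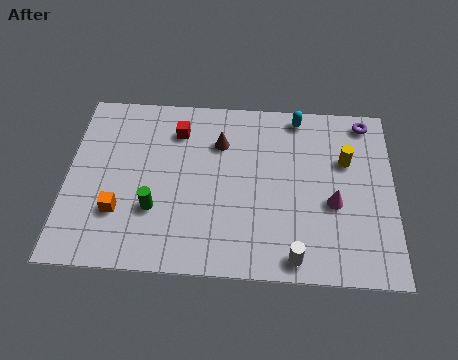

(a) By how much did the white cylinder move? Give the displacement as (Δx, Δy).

(-1.0, -1.1)

The white cylinder started near (10.0, 2.0) and ended near (9.0, 0.9).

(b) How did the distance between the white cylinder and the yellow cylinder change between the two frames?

+2.5

They were about 2.6 units apart before and 5.1 after — 2.5 units further apart.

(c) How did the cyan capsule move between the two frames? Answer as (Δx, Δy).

(-0.3, 1.3)

The cyan capsule started near (9.4, 6.4) and ended near (9.1, 7.7).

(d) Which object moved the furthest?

the red cube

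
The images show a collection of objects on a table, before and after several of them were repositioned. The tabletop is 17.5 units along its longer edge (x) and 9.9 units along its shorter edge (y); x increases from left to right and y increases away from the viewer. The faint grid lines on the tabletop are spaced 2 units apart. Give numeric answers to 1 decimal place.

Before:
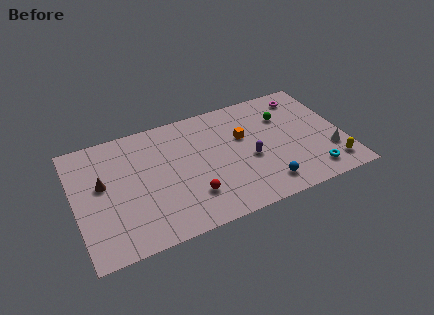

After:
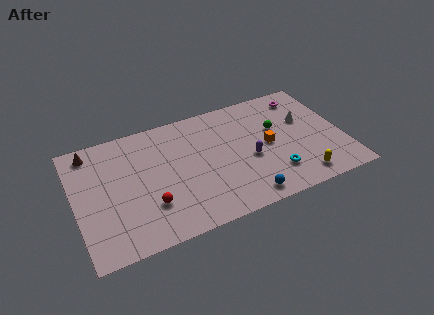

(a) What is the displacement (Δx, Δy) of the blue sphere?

(-1.4, -0.5)

The blue sphere started near (12.0, 1.7) and ended near (10.6, 1.2).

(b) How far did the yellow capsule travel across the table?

2.1

From (16.4, 1.7) to (14.3, 1.4), the yellow capsule covered √(2.1² + 0.3²) ≈ 2.1 units.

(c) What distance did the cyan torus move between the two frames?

2.5

From (15.1, 1.6) to (12.7, 2.4), the cyan torus covered √(2.4² + 0.8²) ≈ 2.5 units.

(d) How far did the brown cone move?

2.9

The brown cone moved from about (1.8, 5.7) to (1.3, 8.6), a distance of √(0.5² + 2.9²) ≈ 2.9.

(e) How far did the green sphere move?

1.1

From (13.9, 7.0) to (13.3, 6.1), the green sphere covered √(0.6² + 0.9²) ≈ 1.1 units.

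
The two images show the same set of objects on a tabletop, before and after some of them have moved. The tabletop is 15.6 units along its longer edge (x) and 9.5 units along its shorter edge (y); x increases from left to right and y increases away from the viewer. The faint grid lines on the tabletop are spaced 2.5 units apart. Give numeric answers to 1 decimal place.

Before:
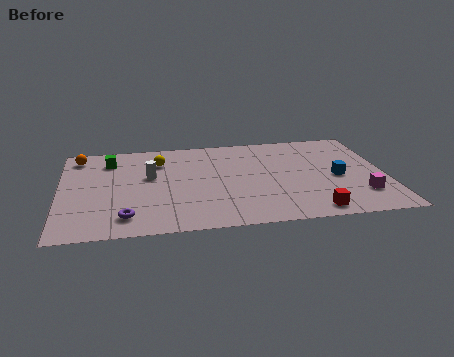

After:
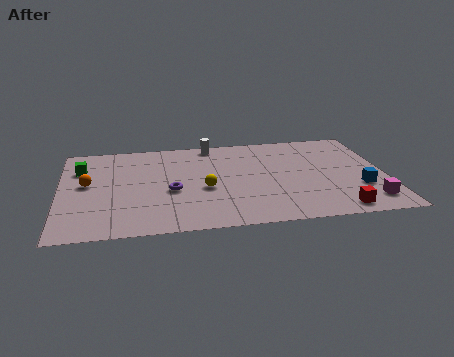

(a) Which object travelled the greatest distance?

the white cylinder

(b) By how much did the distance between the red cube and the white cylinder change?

+0.6

The distance was about 8.8 in the first image and 9.4 in the second, so they moved 0.6 units further apart.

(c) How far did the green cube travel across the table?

1.6

The green cube was near (2.4, 7.5) before and (1.0, 6.8) after, so it travelled √(1.4² + 0.7²) ≈ 1.6 units.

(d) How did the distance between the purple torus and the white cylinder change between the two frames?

+1.0

Before: roughly 4.1 units apart; after: 5.1. That's 1.0 units further apart.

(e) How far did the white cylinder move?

4.3

The white cylinder was near (4.3, 5.6) before and (7.4, 8.6) after, so it travelled √(3.1² + 3.0²) ≈ 4.3 units.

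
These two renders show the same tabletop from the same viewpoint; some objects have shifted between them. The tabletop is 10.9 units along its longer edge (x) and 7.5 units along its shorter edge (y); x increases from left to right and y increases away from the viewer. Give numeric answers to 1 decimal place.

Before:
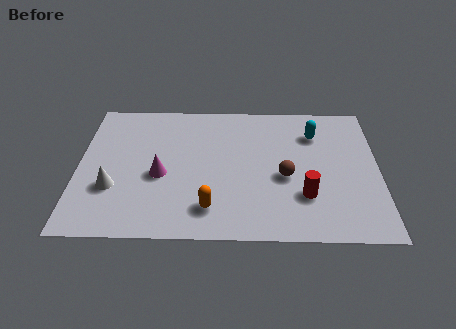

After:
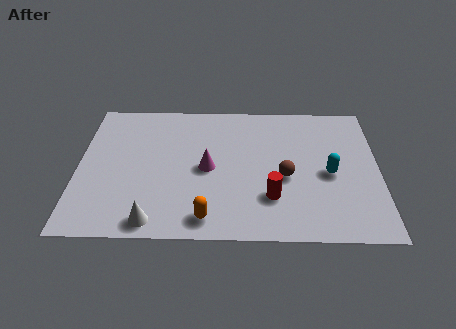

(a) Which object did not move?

the brown sphere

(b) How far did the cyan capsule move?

2.3

From (8.6, 5.6) to (9.1, 3.4), the cyan capsule covered √(0.5² + 2.2²) ≈ 2.3 units.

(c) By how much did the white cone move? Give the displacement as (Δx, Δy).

(1.5, -1.7)

The white cone was at about (1.3, 2.5) and moved to about (2.8, 0.8).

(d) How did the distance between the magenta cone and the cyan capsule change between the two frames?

-1.7

They were about 6.1 units apart before and 4.4 after — 1.7 units closer together.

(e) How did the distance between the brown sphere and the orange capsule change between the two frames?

+0.4

Before: roughly 3.2 units apart; after: 3.6. That's 0.4 units further apart.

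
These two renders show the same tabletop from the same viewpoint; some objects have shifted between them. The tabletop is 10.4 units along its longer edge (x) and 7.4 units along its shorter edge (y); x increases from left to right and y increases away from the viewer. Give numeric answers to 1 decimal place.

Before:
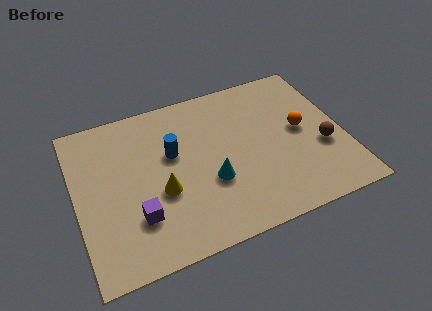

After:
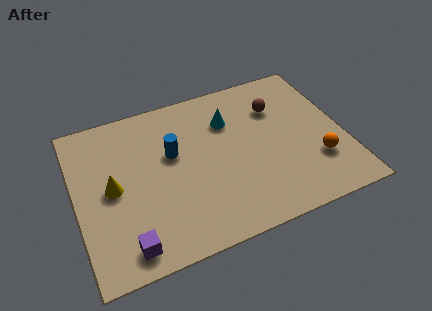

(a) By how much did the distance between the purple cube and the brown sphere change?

+0.3

They were about 7.3 units apart before and 7.6 after — 0.3 units further apart.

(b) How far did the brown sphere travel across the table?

2.9

The brown sphere moved from about (9.5, 2.8) to (8.0, 5.3), a distance of √(1.5² + 2.5²) ≈ 2.9.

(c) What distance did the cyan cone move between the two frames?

2.8

From (5.1, 2.7) to (6.1, 5.3), the cyan cone covered √(1.0² + 2.6²) ≈ 2.8 units.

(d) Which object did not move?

the blue cylinder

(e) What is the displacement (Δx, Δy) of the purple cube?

(-0.5, -1.1)

The purple cube started near (2.2, 2.1) and ended near (1.7, 1.0).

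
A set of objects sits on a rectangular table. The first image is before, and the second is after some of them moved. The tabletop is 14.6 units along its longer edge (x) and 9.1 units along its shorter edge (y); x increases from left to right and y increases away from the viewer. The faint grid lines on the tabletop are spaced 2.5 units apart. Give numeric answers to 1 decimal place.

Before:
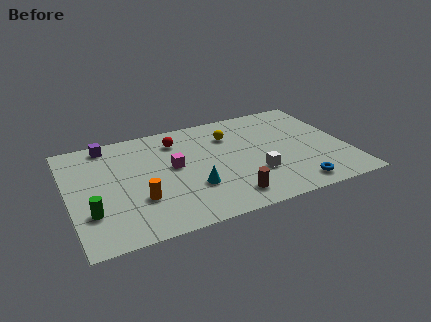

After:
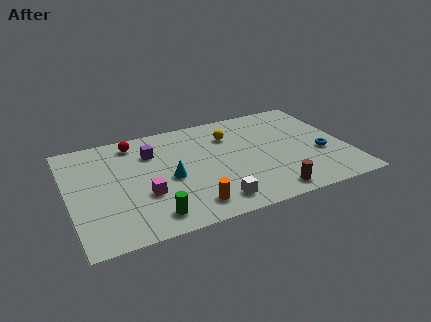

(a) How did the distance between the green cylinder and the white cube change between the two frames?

-5.4

The distance was about 8.6 in the first image and 3.2 in the second, so they moved 5.4 units closer together.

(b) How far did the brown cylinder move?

2.1

The brown cylinder was near (8.0, 1.5) before and (10.1, 1.1) after, so it travelled √(2.1² + 0.4²) ≈ 2.1 units.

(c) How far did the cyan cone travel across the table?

1.6

The cyan cone was near (6.3, 2.9) before and (5.2, 4.1) after, so it travelled √(1.1² + 1.2²) ≈ 1.6 units.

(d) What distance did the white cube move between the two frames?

2.8

From (9.6, 2.9) to (7.2, 1.4), the white cube covered √(2.4² + 1.5²) ≈ 2.8 units.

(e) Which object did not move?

the yellow sphere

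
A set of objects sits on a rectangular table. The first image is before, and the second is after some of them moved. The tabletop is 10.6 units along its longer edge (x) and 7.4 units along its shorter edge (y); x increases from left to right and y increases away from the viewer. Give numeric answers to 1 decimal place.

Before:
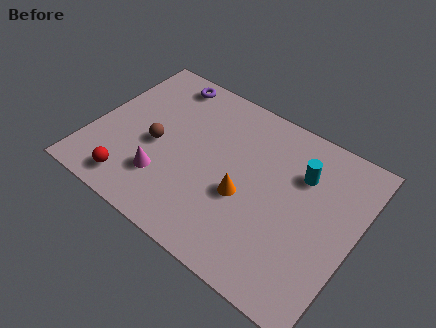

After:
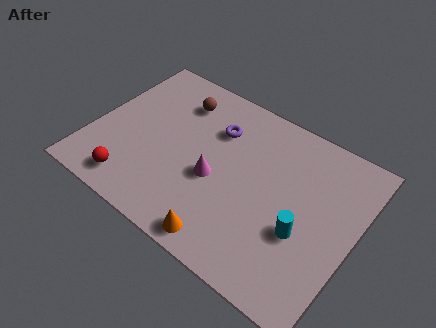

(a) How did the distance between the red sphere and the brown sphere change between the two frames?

+2.5

They were about 2.3 units apart before and 4.8 after — 2.5 units further apart.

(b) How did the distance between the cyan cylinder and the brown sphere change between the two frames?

+0.5

The distance was about 5.9 in the first image and 6.4 in the second, so they moved 0.5 units further apart.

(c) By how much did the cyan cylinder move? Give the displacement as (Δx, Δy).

(0.5, -2.4)

The cyan cylinder started near (8.2, 5.2) and ended near (8.7, 2.8).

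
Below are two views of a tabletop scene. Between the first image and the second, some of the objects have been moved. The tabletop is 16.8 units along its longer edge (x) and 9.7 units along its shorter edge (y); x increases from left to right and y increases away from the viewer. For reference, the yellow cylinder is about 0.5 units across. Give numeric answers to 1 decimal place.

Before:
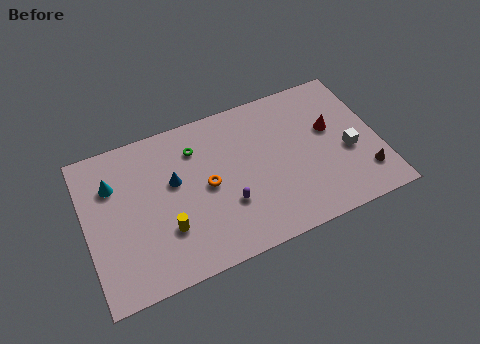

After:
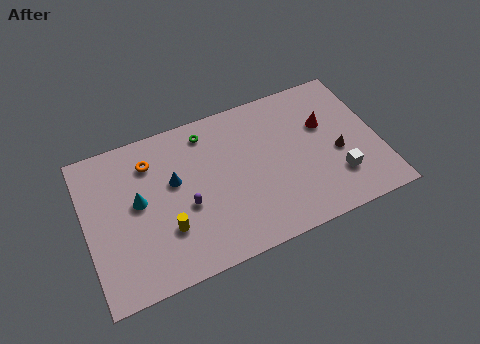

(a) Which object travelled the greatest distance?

the orange torus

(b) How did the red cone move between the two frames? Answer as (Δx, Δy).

(-0.3, 0.4)

The red cone was at about (14.2, 5.8) and moved to about (13.9, 6.2).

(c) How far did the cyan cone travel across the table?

2.1

The cyan cone moved from about (1.7, 6.9) to (3.0, 5.3), a distance of √(1.3² + 1.6²) ≈ 2.1.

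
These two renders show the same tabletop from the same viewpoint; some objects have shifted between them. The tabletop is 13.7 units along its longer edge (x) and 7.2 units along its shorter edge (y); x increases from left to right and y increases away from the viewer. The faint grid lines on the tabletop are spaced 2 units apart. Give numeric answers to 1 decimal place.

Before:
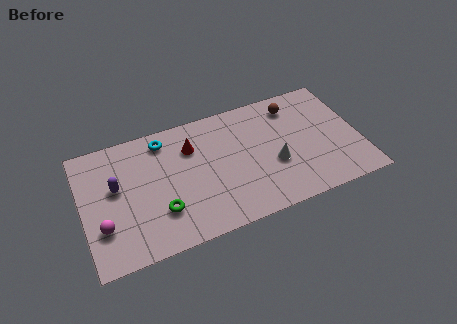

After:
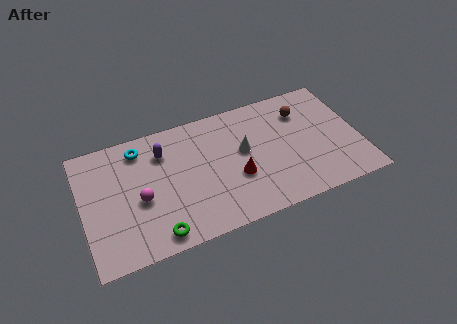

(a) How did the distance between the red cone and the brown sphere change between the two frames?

-0.7

Before: roughly 5.2 units apart; after: 4.5. That's 0.7 units closer together.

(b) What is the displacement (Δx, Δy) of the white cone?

(-1.4, 1.3)

The white cone started near (9.4, 2.8) and ended near (8.0, 4.1).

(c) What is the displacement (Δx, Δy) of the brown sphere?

(0.4, -0.5)

From the two frames, the brown sphere sits at roughly (10.7, 5.9) before and (11.1, 5.4) after.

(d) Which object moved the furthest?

the red cone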